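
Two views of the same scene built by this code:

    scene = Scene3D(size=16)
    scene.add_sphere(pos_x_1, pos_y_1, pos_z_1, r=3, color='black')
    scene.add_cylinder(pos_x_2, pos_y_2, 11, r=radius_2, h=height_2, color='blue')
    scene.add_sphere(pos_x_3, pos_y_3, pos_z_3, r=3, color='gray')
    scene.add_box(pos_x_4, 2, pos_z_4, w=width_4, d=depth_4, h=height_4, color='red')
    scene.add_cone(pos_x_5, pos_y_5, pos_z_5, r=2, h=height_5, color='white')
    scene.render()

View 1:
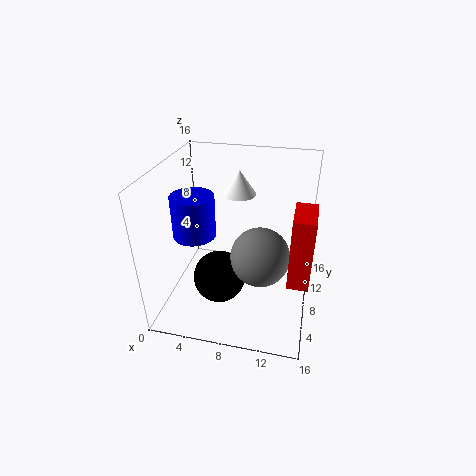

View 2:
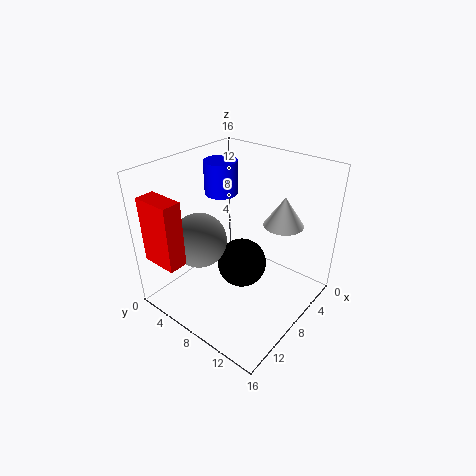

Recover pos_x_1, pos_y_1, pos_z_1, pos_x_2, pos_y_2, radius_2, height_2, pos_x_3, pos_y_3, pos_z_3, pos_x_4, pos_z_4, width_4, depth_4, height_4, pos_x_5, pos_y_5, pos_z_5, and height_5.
pos_x_1 = 6; pos_y_1 = 7; pos_z_1 = 3; pos_x_2 = 5; pos_y_2 = 3; radius_2 = 2; height_2 = 4; pos_x_3 = 11; pos_y_3 = 5; pos_z_3 = 8; pos_x_4 = 14; pos_z_4 = 7; width_4 = 2; depth_4 = 4; height_4 = 7; pos_x_5 = 7; pos_y_5 = 13; pos_z_5 = 11; height_5 = 3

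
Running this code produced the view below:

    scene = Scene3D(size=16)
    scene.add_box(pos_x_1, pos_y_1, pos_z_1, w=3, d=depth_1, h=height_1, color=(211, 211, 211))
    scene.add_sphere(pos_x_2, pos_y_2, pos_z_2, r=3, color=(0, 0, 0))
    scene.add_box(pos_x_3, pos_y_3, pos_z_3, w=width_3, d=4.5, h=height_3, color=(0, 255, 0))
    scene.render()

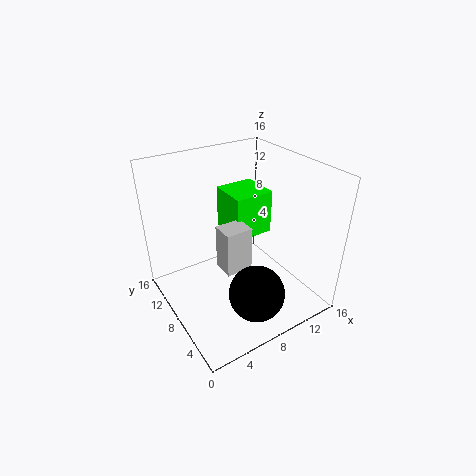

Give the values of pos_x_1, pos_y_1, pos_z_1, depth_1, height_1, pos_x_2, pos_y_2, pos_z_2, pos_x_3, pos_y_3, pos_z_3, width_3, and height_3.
pos_x_1 = 5.5; pos_y_1 = 6; pos_z_1 = 5; depth_1 = 2.5; height_1 = 5; pos_x_2 = 7.5; pos_y_2 = 3.5; pos_z_2 = 3.5; pos_x_3 = 8; pos_y_3 = 8; pos_z_3 = 7.5; width_3 = 4.5; height_3 = 5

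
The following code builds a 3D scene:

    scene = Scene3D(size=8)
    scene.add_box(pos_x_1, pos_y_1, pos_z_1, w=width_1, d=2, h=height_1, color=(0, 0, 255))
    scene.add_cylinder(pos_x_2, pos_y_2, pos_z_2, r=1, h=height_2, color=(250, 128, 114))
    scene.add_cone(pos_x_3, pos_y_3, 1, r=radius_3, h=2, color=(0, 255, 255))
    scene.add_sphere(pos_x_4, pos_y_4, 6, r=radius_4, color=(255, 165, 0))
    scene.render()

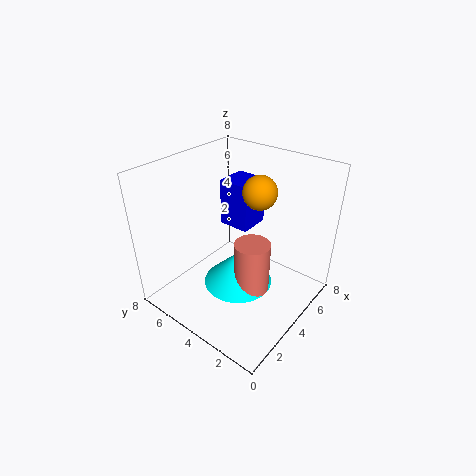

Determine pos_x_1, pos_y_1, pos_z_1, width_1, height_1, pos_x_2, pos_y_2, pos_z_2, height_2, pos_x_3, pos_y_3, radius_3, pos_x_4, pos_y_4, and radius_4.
pos_x_1 = 6, pos_y_1 = 5, pos_z_1 = 3, width_1 = 2, height_1 = 3, pos_x_2 = 4, pos_y_2 = 3, pos_z_2 = 1, height_2 = 3, pos_x_3 = 4, pos_y_3 = 4, radius_3 = 2, pos_x_4 = 6, pos_y_4 = 4, radius_4 = 1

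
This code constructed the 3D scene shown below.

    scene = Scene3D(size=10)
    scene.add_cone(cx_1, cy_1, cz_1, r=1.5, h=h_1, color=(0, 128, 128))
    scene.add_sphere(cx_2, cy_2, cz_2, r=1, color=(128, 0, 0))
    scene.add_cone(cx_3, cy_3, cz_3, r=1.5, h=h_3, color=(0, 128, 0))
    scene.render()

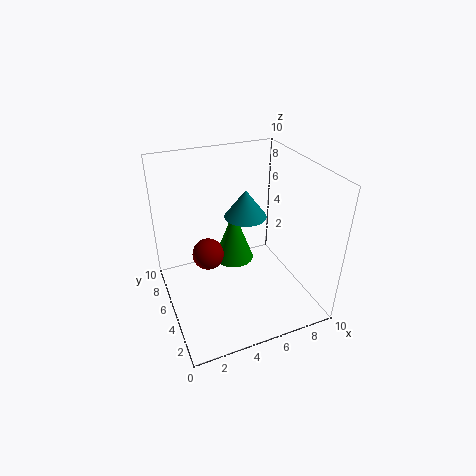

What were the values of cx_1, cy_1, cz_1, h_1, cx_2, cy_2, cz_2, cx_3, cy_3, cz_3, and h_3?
cx_1 = 6, cy_1 = 6, cz_1 = 6, h_1 = 2, cx_2 = 2.5, cy_2 = 4, cz_2 = 5, cx_3 = 5.5, cy_3 = 7, cz_3 = 2, h_3 = 4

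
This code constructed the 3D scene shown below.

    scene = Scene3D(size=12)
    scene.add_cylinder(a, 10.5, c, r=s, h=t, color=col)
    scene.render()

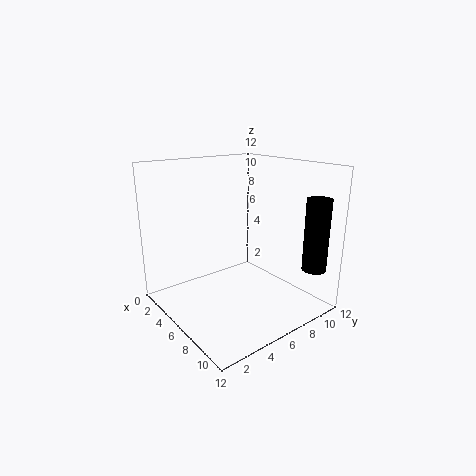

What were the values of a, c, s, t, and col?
a = 10.5, c = 3.5, s = 1, t = 6, col = 'black'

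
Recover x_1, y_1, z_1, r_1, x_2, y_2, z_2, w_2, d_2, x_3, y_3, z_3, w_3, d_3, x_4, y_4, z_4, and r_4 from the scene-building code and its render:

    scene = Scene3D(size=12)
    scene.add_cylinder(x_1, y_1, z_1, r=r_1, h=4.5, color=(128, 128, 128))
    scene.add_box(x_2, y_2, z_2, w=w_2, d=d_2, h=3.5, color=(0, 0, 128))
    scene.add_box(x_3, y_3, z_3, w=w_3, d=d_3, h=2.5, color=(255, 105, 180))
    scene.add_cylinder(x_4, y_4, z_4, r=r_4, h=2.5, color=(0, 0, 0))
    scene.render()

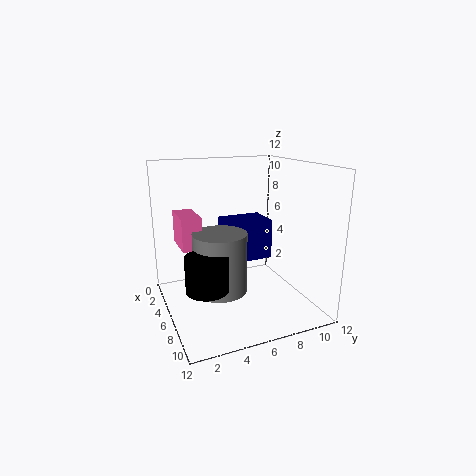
x_1 = 8.5, y_1 = 3.5, z_1 = 3, r_1 = 2, x_2 = 2.5, y_2 = 5.5, z_2 = 3.5, w_2 = 3, d_2 = 4, x_3 = 4.5, y_3 = 1, z_3 = 6, w_3 = 3, d_3 = 1.5, x_4 = 10, y_4 = 2, z_4 = 4, r_4 = 1.5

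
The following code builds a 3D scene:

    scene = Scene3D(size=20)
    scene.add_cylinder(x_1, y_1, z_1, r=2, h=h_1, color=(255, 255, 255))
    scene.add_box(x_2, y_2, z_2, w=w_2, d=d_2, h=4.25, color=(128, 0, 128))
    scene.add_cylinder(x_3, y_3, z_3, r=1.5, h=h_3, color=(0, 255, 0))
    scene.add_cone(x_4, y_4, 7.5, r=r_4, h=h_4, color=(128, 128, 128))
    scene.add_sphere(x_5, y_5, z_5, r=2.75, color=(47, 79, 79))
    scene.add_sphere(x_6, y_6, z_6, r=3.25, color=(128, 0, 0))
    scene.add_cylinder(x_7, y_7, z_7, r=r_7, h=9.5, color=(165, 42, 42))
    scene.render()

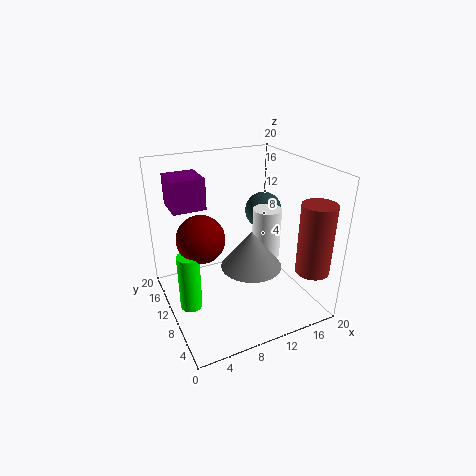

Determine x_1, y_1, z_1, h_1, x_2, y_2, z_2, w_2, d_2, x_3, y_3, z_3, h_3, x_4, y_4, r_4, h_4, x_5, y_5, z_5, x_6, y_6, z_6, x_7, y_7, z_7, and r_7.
x_1 = 14.25
y_1 = 9.5
z_1 = 6.75
h_1 = 7
x_2 = 1.75
y_2 = 11.75
z_2 = 14.25
w_2 = 4.5
d_2 = 4.75
x_3 = 2.5
y_3 = 9.5
z_3 = 1.25
h_3 = 8
x_4 = 10.25
y_4 = 6.5
r_4 = 4
h_4 = 5
x_5 = 16
y_5 = 13.5
z_5 = 11.75
x_6 = 4.75
y_6 = 10.5
z_6 = 10.75
x_7 = 17.5
y_7 = 2.75
z_7 = 6.75
r_7 = 2.25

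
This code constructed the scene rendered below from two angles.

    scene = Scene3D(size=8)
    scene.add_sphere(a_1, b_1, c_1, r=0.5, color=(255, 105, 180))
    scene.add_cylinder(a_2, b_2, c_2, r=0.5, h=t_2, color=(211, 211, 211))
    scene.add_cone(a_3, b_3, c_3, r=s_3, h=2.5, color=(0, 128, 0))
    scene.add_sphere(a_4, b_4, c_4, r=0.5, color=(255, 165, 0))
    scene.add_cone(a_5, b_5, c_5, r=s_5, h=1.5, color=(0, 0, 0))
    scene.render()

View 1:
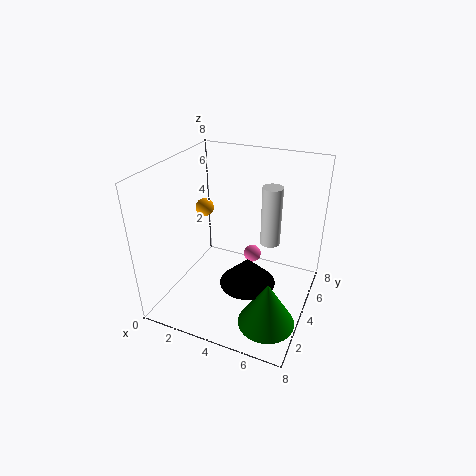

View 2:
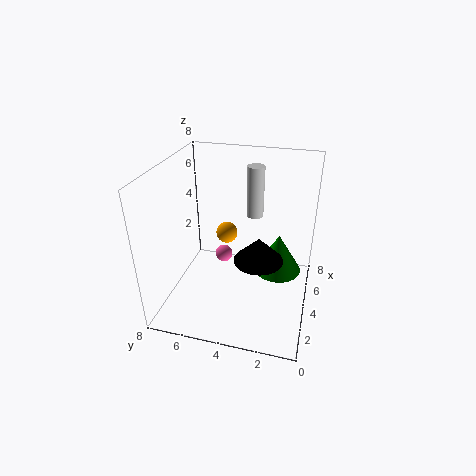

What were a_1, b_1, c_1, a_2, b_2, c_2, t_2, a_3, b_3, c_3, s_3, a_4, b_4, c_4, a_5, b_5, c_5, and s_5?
a_1 = 4.5; b_1 = 5; c_1 = 2.5; a_2 = 6; b_2 = 3.5; c_2 = 4.5; t_2 = 3; a_3 = 6.5; b_3 = 2; c_3 = 0.5; s_3 = 1.5; a_4 = 2; b_4 = 4; c_4 = 5.5; a_5 = 5; b_5 = 3; c_5 = 2; s_5 = 1.5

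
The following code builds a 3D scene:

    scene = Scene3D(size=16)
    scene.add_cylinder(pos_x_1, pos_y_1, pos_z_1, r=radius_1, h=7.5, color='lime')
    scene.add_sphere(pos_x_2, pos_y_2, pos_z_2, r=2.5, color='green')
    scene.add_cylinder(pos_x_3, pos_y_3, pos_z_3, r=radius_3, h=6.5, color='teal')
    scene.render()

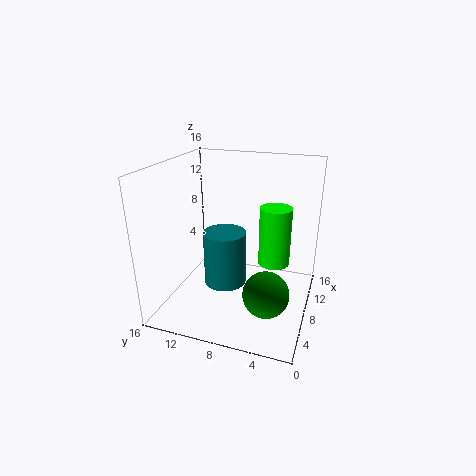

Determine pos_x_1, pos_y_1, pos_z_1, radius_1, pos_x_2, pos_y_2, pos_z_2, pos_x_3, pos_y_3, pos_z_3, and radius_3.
pos_x_1 = 13.5
pos_y_1 = 5
pos_z_1 = 2.5
radius_1 = 2
pos_x_2 = 5.5
pos_y_2 = 4
pos_z_2 = 3
pos_x_3 = 9
pos_y_3 = 10
pos_z_3 = 1.5
radius_3 = 2.5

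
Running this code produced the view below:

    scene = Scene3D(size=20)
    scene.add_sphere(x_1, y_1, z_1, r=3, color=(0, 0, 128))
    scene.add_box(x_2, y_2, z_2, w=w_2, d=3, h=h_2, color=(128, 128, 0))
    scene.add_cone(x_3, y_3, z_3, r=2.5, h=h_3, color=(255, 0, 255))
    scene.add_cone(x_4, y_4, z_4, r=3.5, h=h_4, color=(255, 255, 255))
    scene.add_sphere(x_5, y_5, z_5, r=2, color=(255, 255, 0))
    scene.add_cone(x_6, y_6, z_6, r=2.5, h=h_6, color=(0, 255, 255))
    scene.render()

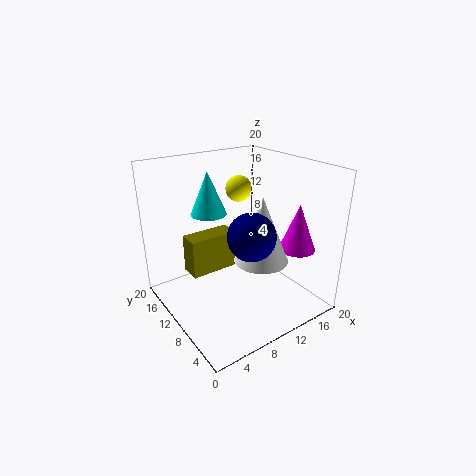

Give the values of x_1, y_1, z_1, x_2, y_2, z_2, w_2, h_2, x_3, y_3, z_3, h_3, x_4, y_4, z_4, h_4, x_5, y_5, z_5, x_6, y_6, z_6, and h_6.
x_1 = 8.5; y_1 = 5; z_1 = 12.5; x_2 = 4; y_2 = 12; z_2 = 4.5; w_2 = 7; h_2 = 5.5; x_3 = 16.5; y_3 = 5; z_3 = 8.5; h_3 = 6.5; x_4 = 10.5; y_4 = 5.5; z_4 = 8.5; h_4 = 8.5; x_5 = 14; y_5 = 15.5; z_5 = 15; x_6 = 7.5; y_6 = 13.5; z_6 = 13; h_6 = 6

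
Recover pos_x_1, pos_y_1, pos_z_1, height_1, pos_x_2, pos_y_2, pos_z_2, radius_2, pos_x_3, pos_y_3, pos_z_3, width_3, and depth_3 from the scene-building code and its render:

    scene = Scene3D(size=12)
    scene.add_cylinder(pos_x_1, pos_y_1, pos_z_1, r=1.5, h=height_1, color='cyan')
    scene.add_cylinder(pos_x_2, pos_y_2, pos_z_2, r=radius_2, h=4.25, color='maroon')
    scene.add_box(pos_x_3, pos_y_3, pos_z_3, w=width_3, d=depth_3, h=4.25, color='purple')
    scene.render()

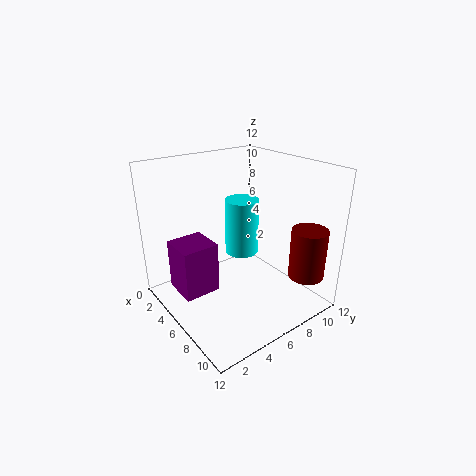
pos_x_1 = 4.25
pos_y_1 = 7.75
pos_z_1 = 3.5
height_1 = 5
pos_x_2 = 10
pos_y_2 = 10.25
pos_z_2 = 2.75
radius_2 = 1.5
pos_x_3 = 3
pos_y_3 = 1
pos_z_3 = 1.75
width_3 = 3
depth_3 = 3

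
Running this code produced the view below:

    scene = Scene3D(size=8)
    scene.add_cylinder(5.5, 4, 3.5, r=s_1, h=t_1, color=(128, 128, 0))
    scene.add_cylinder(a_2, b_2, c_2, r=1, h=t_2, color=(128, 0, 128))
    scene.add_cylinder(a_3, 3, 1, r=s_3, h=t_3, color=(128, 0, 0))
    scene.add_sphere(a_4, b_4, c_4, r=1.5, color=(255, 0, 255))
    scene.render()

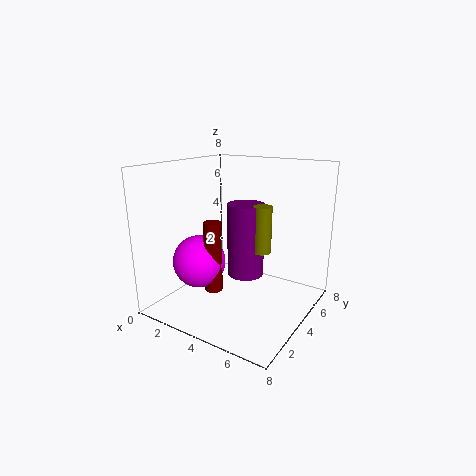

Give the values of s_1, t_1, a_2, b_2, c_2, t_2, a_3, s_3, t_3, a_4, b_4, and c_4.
s_1 = 0.5, t_1 = 2.5, a_2 = 4.5, b_2 = 4, c_2 = 2, t_2 = 4, a_3 = 3, s_3 = 0.5, t_3 = 4, a_4 = 2, b_4 = 3, c_4 = 2.5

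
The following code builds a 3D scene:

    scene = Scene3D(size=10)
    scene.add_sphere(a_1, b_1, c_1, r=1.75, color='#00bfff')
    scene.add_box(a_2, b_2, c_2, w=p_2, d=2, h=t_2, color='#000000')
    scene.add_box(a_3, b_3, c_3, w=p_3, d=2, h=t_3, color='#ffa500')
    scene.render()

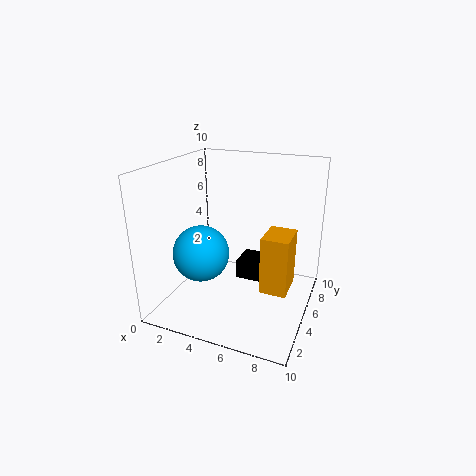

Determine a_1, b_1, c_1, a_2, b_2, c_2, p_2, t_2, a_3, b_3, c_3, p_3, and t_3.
a_1 = 3.75, b_1 = 2, c_1 = 5, a_2 = 5.25, b_2 = 4, c_2 = 2.5, p_2 = 1.75, t_2 = 1.25, a_3 = 8, b_3 = 0.75, c_3 = 4, p_3 = 1.5, t_3 = 3.25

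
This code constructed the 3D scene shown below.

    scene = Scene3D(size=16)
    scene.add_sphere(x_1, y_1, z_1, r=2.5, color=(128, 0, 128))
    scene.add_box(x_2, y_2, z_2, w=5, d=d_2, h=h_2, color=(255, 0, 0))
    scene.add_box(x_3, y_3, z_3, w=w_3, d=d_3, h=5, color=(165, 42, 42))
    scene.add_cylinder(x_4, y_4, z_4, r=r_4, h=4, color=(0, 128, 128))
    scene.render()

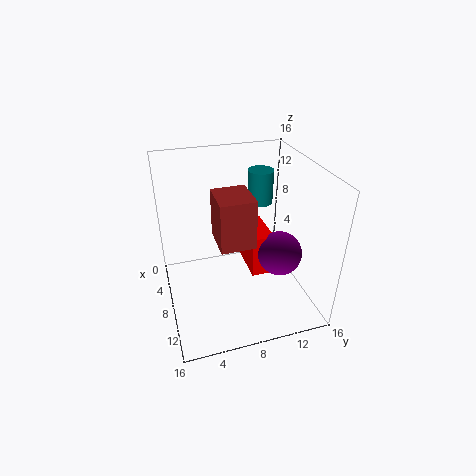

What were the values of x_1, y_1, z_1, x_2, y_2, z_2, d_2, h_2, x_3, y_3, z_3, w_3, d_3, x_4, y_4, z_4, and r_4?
x_1 = 9.5
y_1 = 12.5
z_1 = 6
x_2 = 4
y_2 = 9.5
z_2 = 3
d_2 = 2.5
h_2 = 5
x_3 = 8.5
y_3 = 5
z_3 = 9.5
w_3 = 4
d_3 = 3.5
x_4 = 4
y_4 = 12
z_4 = 10
r_4 = 1.5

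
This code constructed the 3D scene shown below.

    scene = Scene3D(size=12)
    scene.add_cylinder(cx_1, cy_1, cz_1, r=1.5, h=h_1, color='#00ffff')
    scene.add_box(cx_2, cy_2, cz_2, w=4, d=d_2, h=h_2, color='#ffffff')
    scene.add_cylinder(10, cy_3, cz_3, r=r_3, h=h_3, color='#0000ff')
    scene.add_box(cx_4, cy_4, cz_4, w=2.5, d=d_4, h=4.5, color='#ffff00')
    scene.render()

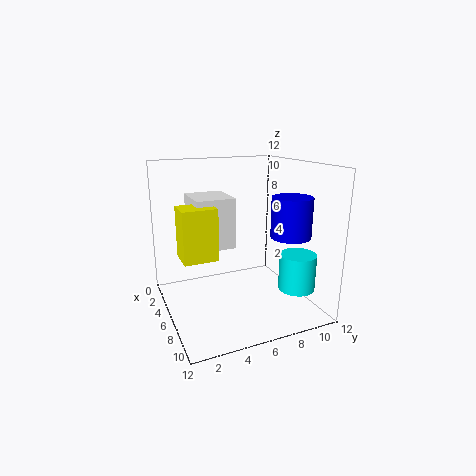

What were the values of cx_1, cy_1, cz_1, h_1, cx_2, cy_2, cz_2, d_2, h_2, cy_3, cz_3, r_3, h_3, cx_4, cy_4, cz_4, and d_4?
cx_1 = 9, cy_1 = 10, cz_1 = 2, h_1 = 3, cx_2 = 0.5, cy_2 = 3, cz_2 = 4.5, d_2 = 3.5, h_2 = 4.5, cy_3 = 8.5, cz_3 = 7, r_3 = 1.5, h_3 = 3, cx_4 = 3, cy_4 = 1.5, cz_4 = 4, d_4 = 3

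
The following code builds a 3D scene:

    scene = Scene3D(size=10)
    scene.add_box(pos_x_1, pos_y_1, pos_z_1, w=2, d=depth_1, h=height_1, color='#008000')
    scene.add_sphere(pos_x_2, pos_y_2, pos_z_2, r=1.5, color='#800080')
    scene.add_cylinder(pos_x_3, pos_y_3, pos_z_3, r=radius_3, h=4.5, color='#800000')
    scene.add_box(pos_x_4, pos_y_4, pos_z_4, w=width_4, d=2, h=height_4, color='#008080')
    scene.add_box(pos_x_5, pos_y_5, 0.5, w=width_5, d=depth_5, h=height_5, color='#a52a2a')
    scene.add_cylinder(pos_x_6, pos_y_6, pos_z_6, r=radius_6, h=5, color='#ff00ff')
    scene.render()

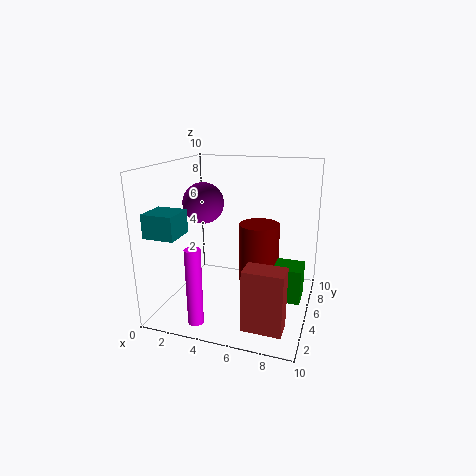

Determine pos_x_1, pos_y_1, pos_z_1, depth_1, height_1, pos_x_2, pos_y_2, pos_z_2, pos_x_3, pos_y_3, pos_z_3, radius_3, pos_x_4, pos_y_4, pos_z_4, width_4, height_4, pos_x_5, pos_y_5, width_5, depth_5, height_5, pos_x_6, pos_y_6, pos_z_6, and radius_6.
pos_x_1 = 7.5
pos_y_1 = 5
pos_z_1 = 0.5
depth_1 = 2
height_1 = 2.5
pos_x_2 = 2
pos_y_2 = 6
pos_z_2 = 7
pos_x_3 = 6
pos_y_3 = 7
pos_z_3 = 1
radius_3 = 1.5
pos_x_4 = 0.5
pos_y_4 = 0.5
pos_z_4 = 6
width_4 = 2
height_4 = 1.5
pos_x_5 = 6.5
pos_y_5 = 1
width_5 = 2.5
depth_5 = 1.5
height_5 = 4
pos_x_6 = 3.5
pos_y_6 = 1
pos_z_6 = 0.5
radius_6 = 0.5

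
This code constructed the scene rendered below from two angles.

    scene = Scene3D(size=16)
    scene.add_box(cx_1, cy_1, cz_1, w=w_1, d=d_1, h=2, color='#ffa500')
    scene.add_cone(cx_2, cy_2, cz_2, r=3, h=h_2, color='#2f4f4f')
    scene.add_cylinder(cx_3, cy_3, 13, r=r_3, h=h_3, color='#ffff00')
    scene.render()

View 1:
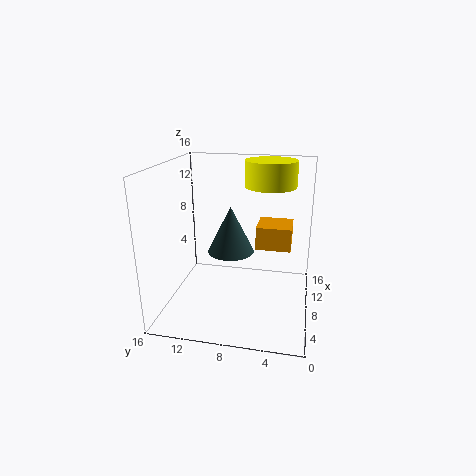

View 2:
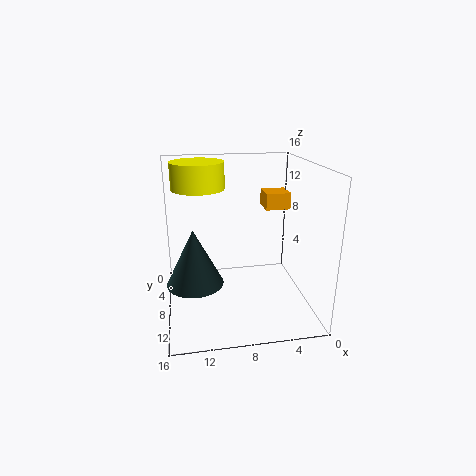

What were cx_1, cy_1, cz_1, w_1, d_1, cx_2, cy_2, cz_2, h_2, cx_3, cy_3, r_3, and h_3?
cx_1 = 1
cy_1 = 2
cz_1 = 10
w_1 = 3
d_1 = 3
cx_2 = 13
cy_2 = 10
cz_2 = 4
h_2 = 6
cx_3 = 12
cy_3 = 5
r_3 = 3
h_3 = 3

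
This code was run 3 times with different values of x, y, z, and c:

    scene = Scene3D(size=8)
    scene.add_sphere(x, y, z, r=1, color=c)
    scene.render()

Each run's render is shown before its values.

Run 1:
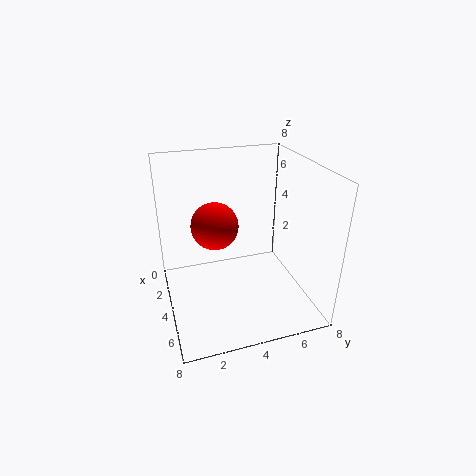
x = 7, y = 2, z = 6.5, c = 'red'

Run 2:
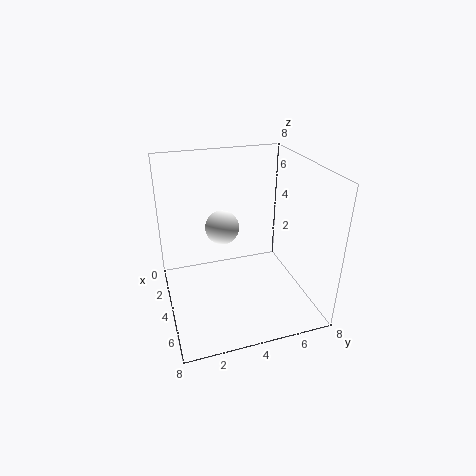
x = 2.5, y = 3.5, z = 4, c = 'white'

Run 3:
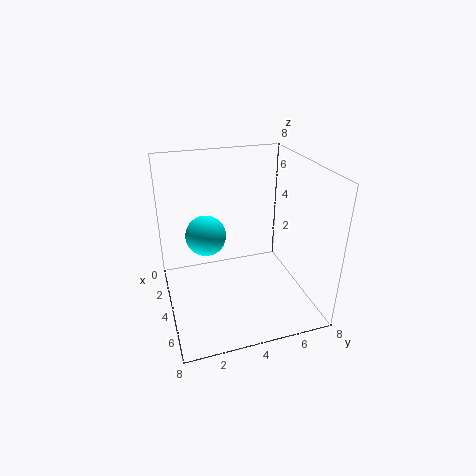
x = 5, y = 2, z = 5, c = 'cyan'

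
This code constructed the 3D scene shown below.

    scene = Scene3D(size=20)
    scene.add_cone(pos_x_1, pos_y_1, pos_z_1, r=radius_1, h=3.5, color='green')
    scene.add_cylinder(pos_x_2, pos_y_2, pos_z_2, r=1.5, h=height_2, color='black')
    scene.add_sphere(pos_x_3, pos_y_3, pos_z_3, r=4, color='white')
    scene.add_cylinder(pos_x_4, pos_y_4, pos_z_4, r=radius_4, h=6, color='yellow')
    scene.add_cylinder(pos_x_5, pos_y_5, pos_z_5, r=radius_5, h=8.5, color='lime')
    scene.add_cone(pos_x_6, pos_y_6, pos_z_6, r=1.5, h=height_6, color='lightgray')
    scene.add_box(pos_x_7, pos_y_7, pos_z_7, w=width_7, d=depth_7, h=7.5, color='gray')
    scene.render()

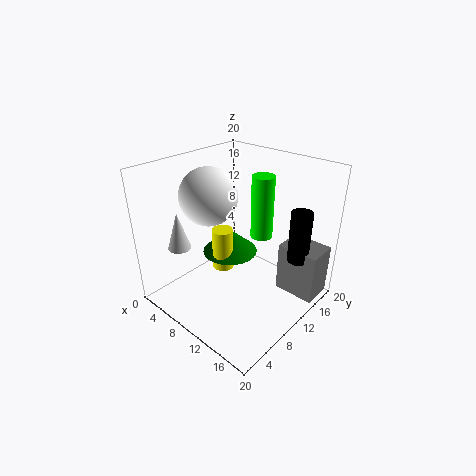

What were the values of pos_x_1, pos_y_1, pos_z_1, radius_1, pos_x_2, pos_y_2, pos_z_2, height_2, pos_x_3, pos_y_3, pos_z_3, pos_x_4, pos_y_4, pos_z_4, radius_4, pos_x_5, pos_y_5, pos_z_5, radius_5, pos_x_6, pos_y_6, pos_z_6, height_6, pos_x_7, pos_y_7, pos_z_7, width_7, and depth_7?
pos_x_1 = 7.5; pos_y_1 = 11; pos_z_1 = 6.5; radius_1 = 4; pos_x_2 = 16.5; pos_y_2 = 15.5; pos_z_2 = 6.5; height_2 = 7.5; pos_x_3 = 6; pos_y_3 = 8.5; pos_z_3 = 15.5; pos_x_4 = 8; pos_y_4 = 9; pos_z_4 = 5; radius_4 = 1.5; pos_x_5 = 12.5; pos_y_5 = 12; pos_z_5 = 10.5; radius_5 = 1.5; pos_x_6 = 6; pos_y_6 = 3; pos_z_6 = 10; height_6 = 5; pos_x_7 = 13.5; pos_y_7 = 15; pos_z_7 = 0.5; width_7 = 6; depth_7 = 4.5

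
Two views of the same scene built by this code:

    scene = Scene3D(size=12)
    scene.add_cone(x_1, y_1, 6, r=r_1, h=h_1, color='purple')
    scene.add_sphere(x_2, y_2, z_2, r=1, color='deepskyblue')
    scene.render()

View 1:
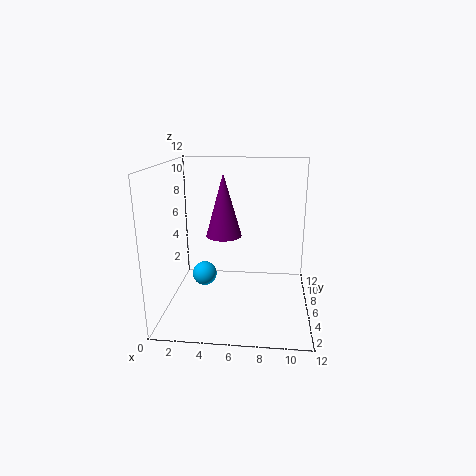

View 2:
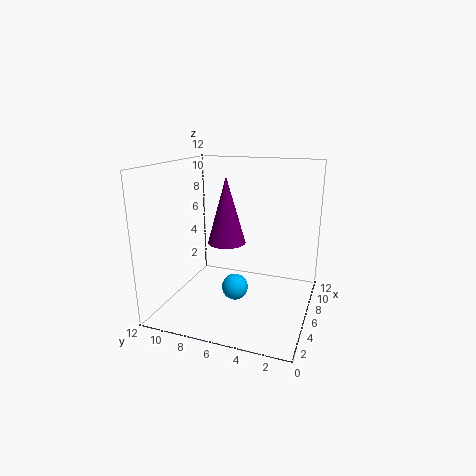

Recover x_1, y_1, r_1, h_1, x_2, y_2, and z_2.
x_1 = 4.75; y_1 = 6.5; r_1 = 1.5; h_1 = 5.25; x_2 = 3.25; y_2 = 5.25; z_2 = 3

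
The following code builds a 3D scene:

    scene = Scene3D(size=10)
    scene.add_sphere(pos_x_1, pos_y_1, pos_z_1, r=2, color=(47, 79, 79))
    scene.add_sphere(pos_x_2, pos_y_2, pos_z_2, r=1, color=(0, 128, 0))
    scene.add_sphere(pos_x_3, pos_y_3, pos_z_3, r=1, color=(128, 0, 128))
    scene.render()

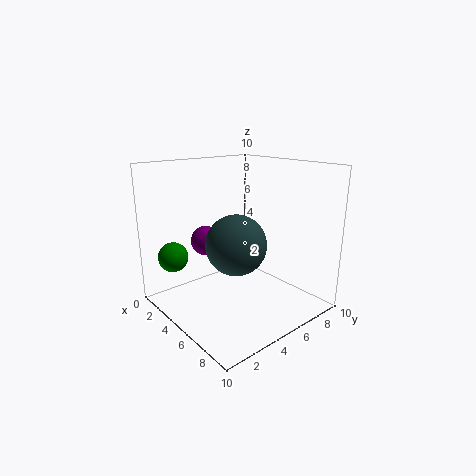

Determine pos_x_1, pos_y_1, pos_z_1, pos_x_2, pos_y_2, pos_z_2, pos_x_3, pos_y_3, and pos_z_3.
pos_x_1 = 6
pos_y_1 = 4
pos_z_1 = 5
pos_x_2 = 3
pos_y_2 = 1
pos_z_2 = 4
pos_x_3 = 4
pos_y_3 = 3
pos_z_3 = 5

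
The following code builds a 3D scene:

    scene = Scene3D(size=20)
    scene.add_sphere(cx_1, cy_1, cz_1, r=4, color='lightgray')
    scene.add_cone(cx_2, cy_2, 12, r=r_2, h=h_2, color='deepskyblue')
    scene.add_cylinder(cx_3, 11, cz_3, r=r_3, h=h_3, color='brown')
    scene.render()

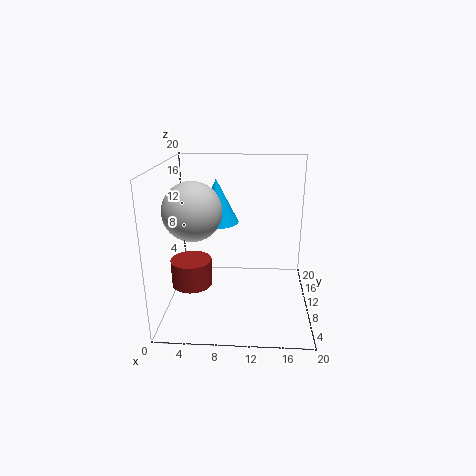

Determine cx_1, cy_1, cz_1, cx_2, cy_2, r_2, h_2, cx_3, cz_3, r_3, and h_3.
cx_1 = 4, cy_1 = 9, cz_1 = 14, cx_2 = 7, cy_2 = 11, r_2 = 3, h_2 = 6, cx_3 = 3, cz_3 = 2, r_3 = 3, h_3 = 4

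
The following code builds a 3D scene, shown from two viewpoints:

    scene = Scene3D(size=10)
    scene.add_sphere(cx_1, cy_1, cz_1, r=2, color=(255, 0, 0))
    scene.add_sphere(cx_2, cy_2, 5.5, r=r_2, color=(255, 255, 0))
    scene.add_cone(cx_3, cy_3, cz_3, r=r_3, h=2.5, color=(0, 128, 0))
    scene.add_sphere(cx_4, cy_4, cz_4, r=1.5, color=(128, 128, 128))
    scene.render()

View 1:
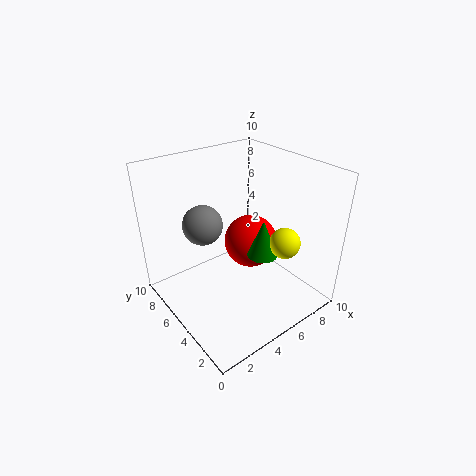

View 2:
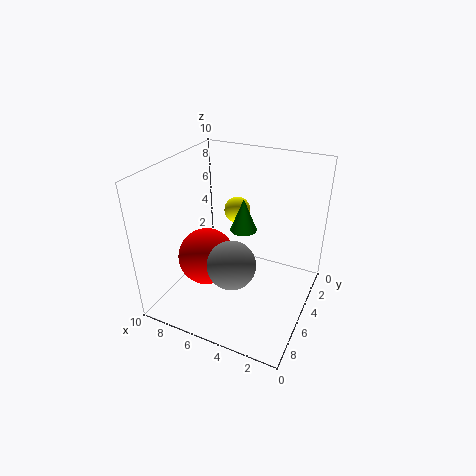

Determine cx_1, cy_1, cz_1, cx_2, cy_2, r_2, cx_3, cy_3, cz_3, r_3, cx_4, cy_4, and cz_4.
cx_1 = 7
cy_1 = 6
cz_1 = 3.5
cx_2 = 6.5
cy_2 = 2
r_2 = 1
cx_3 = 5.5
cy_3 = 3
cz_3 = 4.5
r_3 = 1
cx_4 = 4
cy_4 = 8
cz_4 = 5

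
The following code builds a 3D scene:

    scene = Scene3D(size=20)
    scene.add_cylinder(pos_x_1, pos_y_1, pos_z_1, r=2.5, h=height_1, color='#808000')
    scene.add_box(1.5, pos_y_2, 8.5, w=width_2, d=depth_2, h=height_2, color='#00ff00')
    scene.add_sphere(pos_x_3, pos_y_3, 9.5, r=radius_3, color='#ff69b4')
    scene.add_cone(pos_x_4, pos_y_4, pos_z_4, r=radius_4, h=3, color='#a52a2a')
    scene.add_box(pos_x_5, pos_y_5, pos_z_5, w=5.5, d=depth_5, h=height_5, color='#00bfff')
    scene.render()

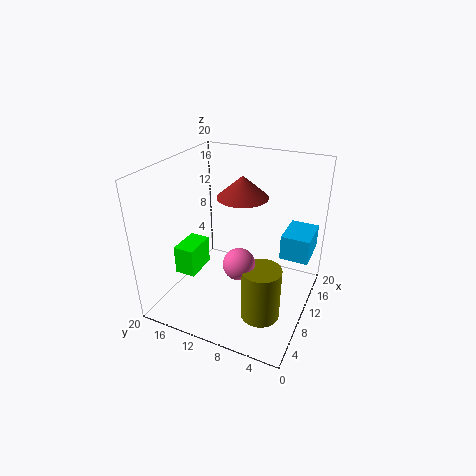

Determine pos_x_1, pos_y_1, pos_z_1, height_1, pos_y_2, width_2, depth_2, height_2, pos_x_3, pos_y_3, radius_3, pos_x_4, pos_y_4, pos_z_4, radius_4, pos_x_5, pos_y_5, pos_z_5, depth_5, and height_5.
pos_x_1 = 5; pos_y_1 = 4.5; pos_z_1 = 2.5; height_1 = 7; pos_y_2 = 12; width_2 = 4; depth_2 = 2.5; height_2 = 3.5; pos_x_3 = 5; pos_y_3 = 7.5; radius_3 = 2; pos_x_4 = 11.5; pos_y_4 = 10; pos_z_4 = 15.5; radius_4 = 3.5; pos_x_5 = 12; pos_y_5 = 0.5; pos_z_5 = 7; depth_5 = 4; height_5 = 3.5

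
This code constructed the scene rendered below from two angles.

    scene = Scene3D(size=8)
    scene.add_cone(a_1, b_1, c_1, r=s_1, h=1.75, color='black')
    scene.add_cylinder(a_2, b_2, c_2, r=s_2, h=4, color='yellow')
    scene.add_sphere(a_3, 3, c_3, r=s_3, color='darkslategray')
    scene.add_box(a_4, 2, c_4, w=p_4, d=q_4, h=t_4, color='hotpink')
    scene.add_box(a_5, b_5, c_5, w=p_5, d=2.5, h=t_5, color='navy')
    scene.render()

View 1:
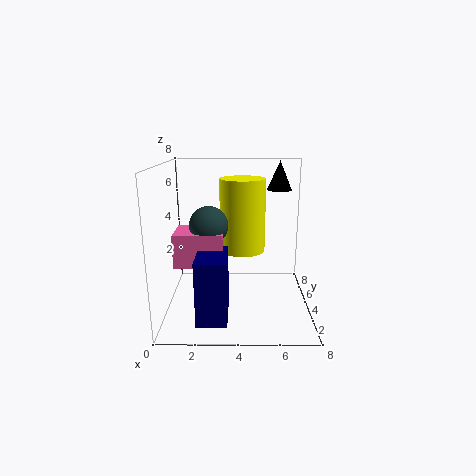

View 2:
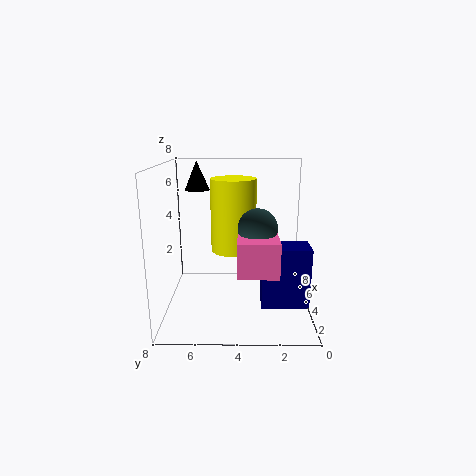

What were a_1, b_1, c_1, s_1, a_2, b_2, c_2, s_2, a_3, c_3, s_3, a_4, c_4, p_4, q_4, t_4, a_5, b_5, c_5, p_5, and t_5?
a_1 = 6.5
b_1 = 6.5
c_1 = 6.25
s_1 = 0.75
a_2 = 4.25
b_2 = 4.25
c_2 = 3.25
s_2 = 1.25
a_3 = 2.5
c_3 = 5
s_3 = 1
a_4 = 0.75
c_4 = 3
p_4 = 2.5
q_4 = 2
t_4 = 1.75
a_5 = 2
b_5 = 0.25
c_5 = 0.75
p_5 = 1.5
t_5 = 3.25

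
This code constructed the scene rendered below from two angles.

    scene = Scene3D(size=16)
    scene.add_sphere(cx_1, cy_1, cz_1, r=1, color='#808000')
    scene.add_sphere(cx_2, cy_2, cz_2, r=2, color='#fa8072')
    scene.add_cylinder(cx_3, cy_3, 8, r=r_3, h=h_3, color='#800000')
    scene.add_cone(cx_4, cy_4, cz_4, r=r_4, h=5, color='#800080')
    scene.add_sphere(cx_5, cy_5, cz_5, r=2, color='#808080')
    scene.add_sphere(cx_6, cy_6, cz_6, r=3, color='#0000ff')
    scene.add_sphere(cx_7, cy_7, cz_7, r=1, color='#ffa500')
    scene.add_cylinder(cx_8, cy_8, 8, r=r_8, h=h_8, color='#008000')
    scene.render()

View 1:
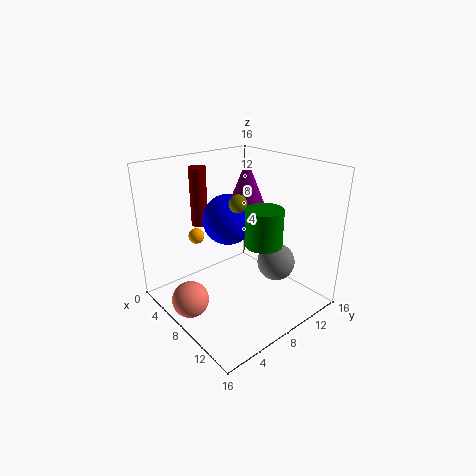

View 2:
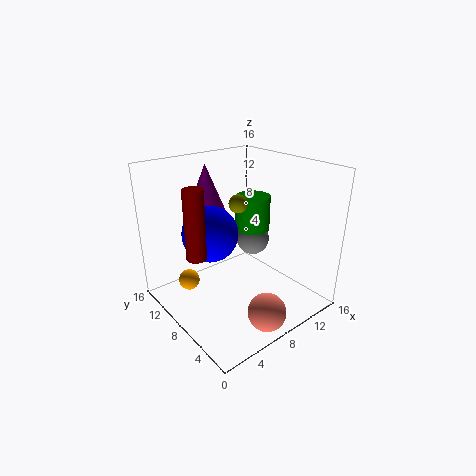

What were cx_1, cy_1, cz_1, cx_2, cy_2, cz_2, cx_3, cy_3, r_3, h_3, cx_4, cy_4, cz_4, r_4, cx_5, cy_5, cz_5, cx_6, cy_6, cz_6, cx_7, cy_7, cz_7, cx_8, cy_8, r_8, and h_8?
cx_1 = 8; cy_1 = 8; cz_1 = 12; cx_2 = 7; cy_2 = 2; cz_2 = 2; cx_3 = 2; cy_3 = 7; r_3 = 1; h_3 = 7; cx_4 = 6; cy_4 = 11; cz_4 = 11; r_4 = 2; cx_5 = 12; cy_5 = 10; cz_5 = 6; cx_6 = 5; cy_6 = 9; cz_6 = 9; cx_7 = 1; cy_7 = 7; cz_7 = 6; cx_8 = 11; cy_8 = 9; r_8 = 2; h_8 = 4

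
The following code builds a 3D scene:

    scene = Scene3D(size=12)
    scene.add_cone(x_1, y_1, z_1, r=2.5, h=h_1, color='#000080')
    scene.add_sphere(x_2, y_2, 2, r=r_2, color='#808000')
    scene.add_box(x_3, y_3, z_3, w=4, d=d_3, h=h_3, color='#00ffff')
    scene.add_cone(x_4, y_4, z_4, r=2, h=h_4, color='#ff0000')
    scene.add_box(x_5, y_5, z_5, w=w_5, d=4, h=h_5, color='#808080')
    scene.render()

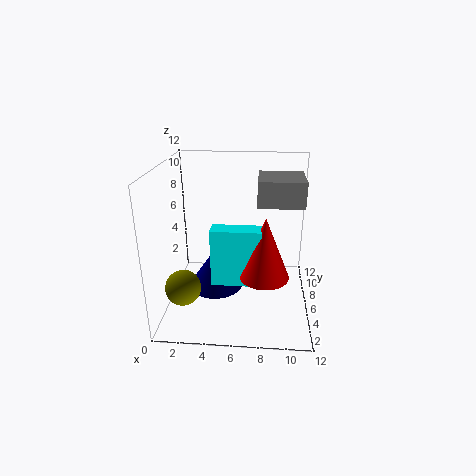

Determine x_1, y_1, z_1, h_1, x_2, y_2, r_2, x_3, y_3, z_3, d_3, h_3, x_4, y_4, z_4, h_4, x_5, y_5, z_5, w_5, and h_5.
x_1 = 3.75; y_1 = 7.75; z_1 = 0.25; h_1 = 3.75; x_2 = 1.5; y_2 = 4.25; r_2 = 1.5; x_3 = 4; y_3 = 3.75; z_3 = 2.75; d_3 = 1.5; h_3 = 4.75; x_4 = 8.25; y_4 = 4.25; z_4 = 3.5; h_4 = 5; x_5 = 7.5; y_5 = 7; z_5 = 8.25; w_5 = 4; h_5 = 2.25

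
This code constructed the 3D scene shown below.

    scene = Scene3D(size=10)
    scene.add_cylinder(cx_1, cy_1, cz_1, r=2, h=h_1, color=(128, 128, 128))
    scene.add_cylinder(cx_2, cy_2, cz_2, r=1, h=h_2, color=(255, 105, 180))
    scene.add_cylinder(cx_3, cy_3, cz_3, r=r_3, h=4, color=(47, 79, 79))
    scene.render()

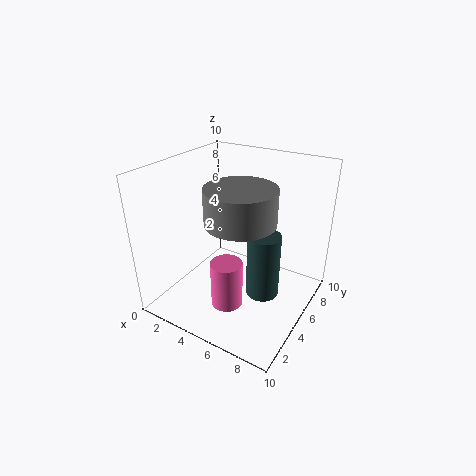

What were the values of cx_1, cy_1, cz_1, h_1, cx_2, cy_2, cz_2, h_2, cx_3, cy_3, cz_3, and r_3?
cx_1 = 7
cy_1 = 2
cz_1 = 8
h_1 = 2
cx_2 = 6
cy_2 = 2
cz_2 = 2
h_2 = 3
cx_3 = 8
cy_3 = 3
cz_3 = 3
r_3 = 1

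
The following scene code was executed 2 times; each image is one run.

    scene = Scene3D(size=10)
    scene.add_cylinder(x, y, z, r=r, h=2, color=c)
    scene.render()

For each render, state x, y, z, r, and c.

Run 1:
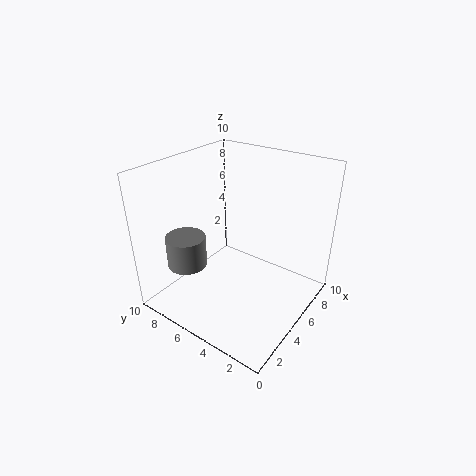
x = 1.5, y = 6.5, z = 4.25, r = 1.25, c = 'gray'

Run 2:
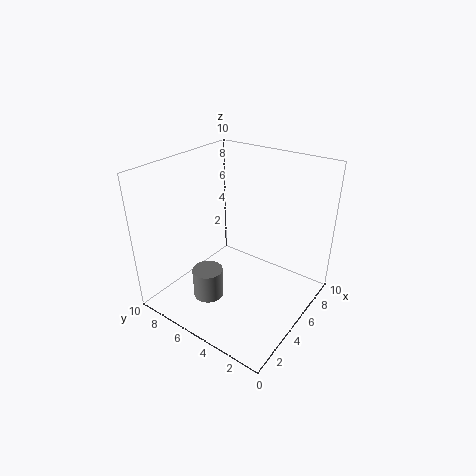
x = 2.25, y = 5.5, z = 1.75, r = 1, c = 'gray'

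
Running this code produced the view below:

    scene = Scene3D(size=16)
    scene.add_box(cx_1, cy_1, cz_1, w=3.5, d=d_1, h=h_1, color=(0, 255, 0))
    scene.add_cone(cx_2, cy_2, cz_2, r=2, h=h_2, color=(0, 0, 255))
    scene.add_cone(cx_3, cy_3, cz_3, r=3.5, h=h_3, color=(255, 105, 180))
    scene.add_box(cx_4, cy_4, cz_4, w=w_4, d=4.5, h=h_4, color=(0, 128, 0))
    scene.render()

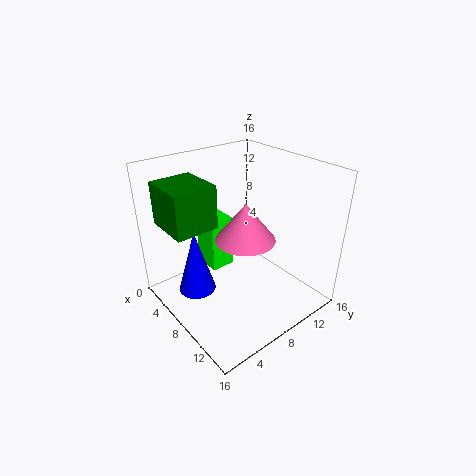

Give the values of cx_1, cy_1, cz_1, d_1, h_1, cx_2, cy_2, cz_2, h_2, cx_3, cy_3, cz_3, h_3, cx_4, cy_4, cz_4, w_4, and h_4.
cx_1 = 1
cy_1 = 7
cz_1 = 2
d_1 = 3
h_1 = 6.5
cx_2 = 7
cy_2 = 3
cz_2 = 3
h_2 = 7
cx_3 = 7.5
cy_3 = 9.5
cz_3 = 7
h_3 = 4.5
cx_4 = 3.5
cy_4 = 0.5
cz_4 = 10.5
w_4 = 5
h_4 = 4.5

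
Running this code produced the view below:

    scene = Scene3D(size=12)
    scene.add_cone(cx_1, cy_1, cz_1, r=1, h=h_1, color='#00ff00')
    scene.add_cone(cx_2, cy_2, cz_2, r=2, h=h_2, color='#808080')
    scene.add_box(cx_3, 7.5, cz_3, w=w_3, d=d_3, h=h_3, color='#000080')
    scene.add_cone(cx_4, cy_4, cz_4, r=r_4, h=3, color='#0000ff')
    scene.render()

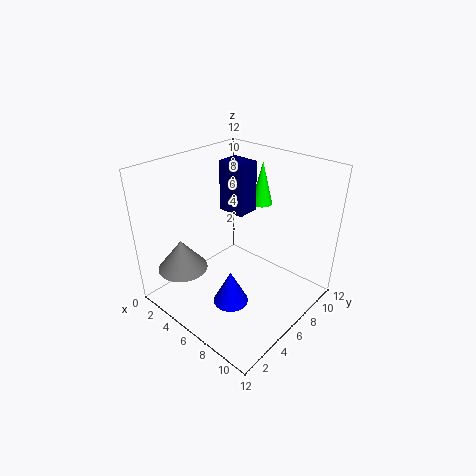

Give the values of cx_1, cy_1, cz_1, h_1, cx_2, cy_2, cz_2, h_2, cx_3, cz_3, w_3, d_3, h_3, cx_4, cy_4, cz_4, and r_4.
cx_1 = 4.5; cy_1 = 11; cz_1 = 7; h_1 = 4; cx_2 = 3.5; cy_2 = 2; cz_2 = 4; h_2 = 2.5; cx_3 = 2.5; cz_3 = 7; w_3 = 2.5; d_3 = 2; h_3 = 4.5; cx_4 = 6.5; cy_4 = 4.5; cz_4 = 0.5; r_4 = 1.5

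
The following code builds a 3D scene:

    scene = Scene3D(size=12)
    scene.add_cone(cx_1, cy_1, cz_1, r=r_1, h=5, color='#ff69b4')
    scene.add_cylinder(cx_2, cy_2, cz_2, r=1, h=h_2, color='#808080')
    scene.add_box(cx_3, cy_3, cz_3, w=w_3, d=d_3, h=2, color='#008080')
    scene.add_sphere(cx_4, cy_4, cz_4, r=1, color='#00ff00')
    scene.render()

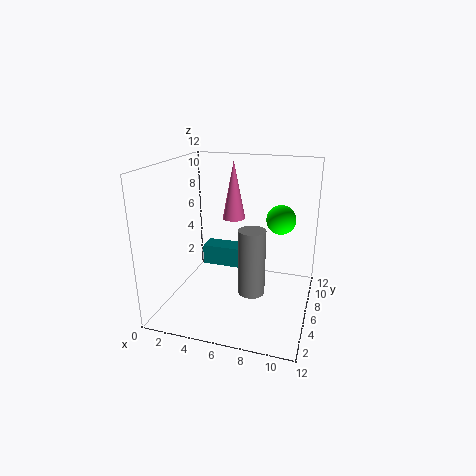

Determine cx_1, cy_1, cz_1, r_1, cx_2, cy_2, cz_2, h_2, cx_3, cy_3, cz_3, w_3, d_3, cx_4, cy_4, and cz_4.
cx_1 = 5, cy_1 = 8, cz_1 = 7, r_1 = 1, cx_2 = 8, cy_2 = 3, cz_2 = 3, h_2 = 5, cx_3 = 1, cy_3 = 10, cz_3 = 1, w_3 = 4, d_3 = 2, cx_4 = 10, cy_4 = 3, cz_4 = 9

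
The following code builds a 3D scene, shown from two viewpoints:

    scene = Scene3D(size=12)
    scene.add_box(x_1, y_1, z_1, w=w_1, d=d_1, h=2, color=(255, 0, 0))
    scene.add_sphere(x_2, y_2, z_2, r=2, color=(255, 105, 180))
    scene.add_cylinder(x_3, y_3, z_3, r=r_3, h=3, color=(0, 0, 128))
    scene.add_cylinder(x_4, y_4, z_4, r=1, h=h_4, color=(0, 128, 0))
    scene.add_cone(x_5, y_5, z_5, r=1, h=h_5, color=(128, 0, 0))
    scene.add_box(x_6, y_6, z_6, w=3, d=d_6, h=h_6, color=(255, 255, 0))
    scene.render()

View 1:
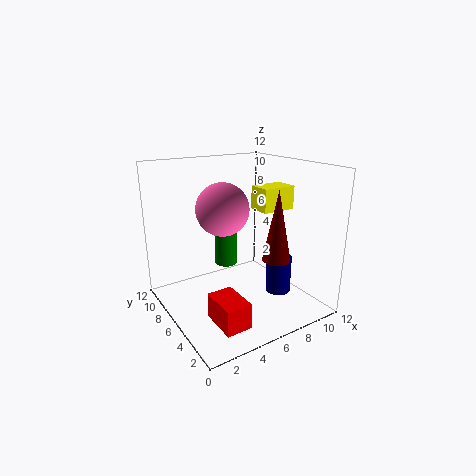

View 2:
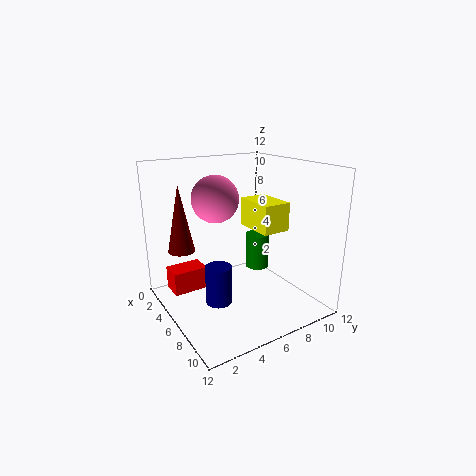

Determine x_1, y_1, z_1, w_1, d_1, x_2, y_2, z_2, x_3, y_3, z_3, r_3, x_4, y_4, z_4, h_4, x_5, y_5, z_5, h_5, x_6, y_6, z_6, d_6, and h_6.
x_1 = 2, y_1 = 1, z_1 = 1, w_1 = 2, d_1 = 3, x_2 = 4, y_2 = 5, z_2 = 9, x_3 = 8, y_3 = 3, z_3 = 2, r_3 = 1, x_4 = 6, y_4 = 8, z_4 = 3, h_4 = 3, x_5 = 6, y_5 = 1, z_5 = 6, h_5 = 5, x_6 = 8, y_6 = 5, z_6 = 8, d_6 = 2, h_6 = 2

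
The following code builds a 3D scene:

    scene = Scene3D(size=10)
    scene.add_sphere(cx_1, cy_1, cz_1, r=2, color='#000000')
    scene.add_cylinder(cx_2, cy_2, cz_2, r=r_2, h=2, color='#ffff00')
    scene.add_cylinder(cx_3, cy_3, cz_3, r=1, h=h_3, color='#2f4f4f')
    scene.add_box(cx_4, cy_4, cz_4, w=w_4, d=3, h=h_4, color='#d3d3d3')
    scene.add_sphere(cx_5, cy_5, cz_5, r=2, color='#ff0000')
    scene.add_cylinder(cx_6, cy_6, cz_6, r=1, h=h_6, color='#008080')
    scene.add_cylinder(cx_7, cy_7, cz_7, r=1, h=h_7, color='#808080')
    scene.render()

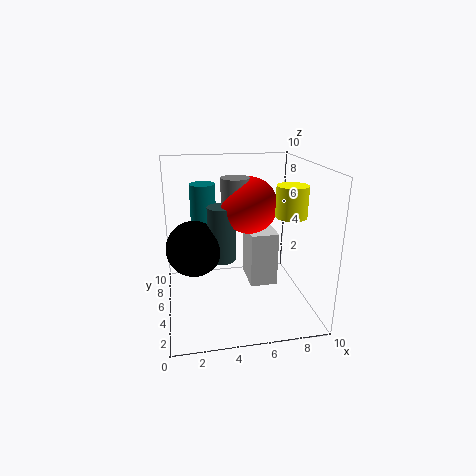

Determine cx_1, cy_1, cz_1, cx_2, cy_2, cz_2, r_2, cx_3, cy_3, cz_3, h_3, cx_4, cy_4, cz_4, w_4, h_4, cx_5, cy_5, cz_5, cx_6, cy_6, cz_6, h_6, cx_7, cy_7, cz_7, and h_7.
cx_1 = 2; cy_1 = 6; cz_1 = 4; cx_2 = 8; cy_2 = 3; cz_2 = 7; r_2 = 1; cx_3 = 4; cy_3 = 6; cz_3 = 3; h_3 = 4; cx_4 = 6; cy_4 = 5; cz_4 = 1; w_4 = 2; h_4 = 4; cx_5 = 6; cy_5 = 6; cz_5 = 7; cx_6 = 3; cy_6 = 9; cz_6 = 3; h_6 = 5; cx_7 = 5; cy_7 = 6; cz_7 = 6; h_7 = 3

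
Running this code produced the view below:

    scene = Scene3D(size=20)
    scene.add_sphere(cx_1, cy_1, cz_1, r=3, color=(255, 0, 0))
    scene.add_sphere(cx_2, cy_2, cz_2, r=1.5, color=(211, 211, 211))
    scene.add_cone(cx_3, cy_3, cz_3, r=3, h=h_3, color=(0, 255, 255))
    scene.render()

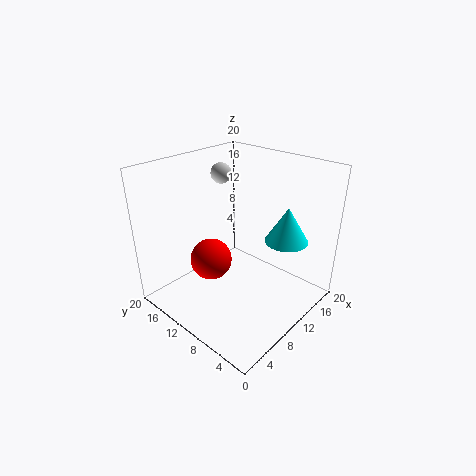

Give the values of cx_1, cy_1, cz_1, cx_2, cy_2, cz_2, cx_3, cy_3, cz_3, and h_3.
cx_1 = 8
cy_1 = 13.5
cz_1 = 6
cx_2 = 12.5
cy_2 = 15.5
cz_2 = 17.5
cx_3 = 14.5
cy_3 = 5
cz_3 = 9.5
h_3 = 5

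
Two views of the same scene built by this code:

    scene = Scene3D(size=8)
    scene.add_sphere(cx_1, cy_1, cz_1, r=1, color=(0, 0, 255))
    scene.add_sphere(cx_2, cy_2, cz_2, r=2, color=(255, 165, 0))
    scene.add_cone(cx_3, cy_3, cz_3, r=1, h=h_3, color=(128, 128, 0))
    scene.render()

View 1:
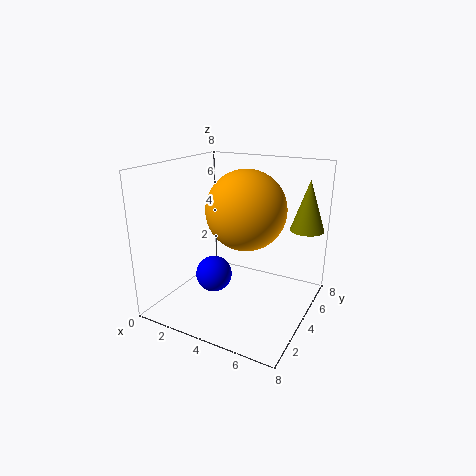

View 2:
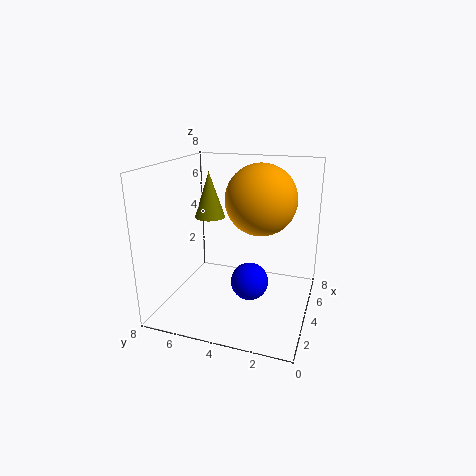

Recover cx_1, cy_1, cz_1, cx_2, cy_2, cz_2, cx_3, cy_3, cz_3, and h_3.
cx_1 = 3
cy_1 = 3
cz_1 = 2
cx_2 = 5
cy_2 = 3
cz_2 = 6
cx_3 = 7
cy_3 = 7
cz_3 = 4
h_3 = 3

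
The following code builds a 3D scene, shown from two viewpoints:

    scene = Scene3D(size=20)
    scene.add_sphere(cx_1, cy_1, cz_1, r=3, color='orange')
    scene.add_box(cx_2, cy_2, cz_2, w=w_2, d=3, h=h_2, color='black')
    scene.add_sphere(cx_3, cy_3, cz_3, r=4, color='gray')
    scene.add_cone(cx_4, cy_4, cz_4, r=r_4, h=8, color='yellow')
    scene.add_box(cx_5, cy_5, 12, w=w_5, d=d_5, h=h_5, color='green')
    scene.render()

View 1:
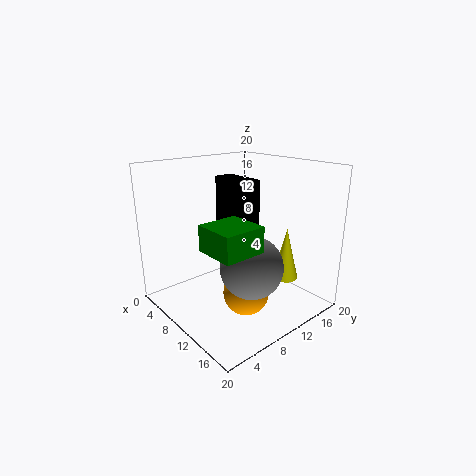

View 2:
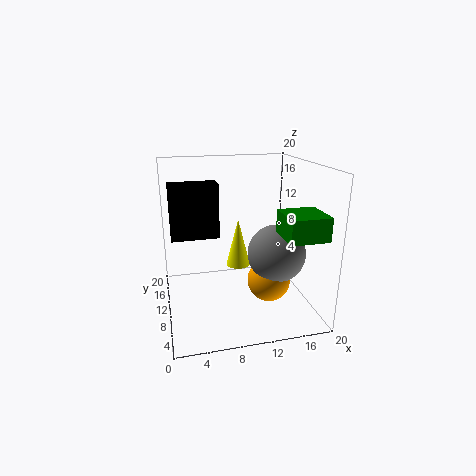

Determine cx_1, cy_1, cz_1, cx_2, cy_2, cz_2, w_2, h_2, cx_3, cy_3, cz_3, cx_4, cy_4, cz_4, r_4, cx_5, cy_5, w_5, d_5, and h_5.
cx_1 = 14; cy_1 = 8; cz_1 = 4; cx_2 = 1; cy_2 = 13; cz_2 = 9; w_2 = 7; h_2 = 8; cx_3 = 15; cy_3 = 8; cz_3 = 8; cx_4 = 12; cy_4 = 18; cz_4 = 2; r_4 = 2; cx_5 = 14; cy_5 = 1; w_5 = 5; d_5 = 5; h_5 = 3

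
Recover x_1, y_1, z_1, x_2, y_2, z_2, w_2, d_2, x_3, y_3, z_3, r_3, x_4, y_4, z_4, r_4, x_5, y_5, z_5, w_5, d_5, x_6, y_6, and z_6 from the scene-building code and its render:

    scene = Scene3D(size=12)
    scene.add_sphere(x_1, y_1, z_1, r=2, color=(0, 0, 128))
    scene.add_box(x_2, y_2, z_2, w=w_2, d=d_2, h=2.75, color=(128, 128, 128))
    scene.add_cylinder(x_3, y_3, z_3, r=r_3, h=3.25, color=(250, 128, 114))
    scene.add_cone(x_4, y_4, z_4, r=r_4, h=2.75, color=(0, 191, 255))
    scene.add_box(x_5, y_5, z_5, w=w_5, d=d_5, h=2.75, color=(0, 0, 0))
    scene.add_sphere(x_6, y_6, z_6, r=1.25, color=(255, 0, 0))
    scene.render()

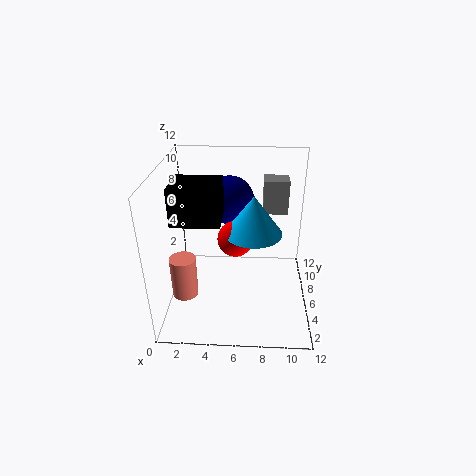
x_1 = 5.25
y_1 = 7.5
z_1 = 8.75
x_2 = 8
y_2 = 6.5
z_2 = 8
w_2 = 2
d_2 = 1.75
x_3 = 2
y_3 = 2.75
z_3 = 2.75
r_3 = 1
x_4 = 7.25
y_4 = 2.5
z_4 = 8.5
r_4 = 2
x_5 = 1.5
y_5 = 2
z_5 = 9
w_5 = 3.5
d_5 = 3
x_6 = 6
y_6 = 2.5
z_6 = 8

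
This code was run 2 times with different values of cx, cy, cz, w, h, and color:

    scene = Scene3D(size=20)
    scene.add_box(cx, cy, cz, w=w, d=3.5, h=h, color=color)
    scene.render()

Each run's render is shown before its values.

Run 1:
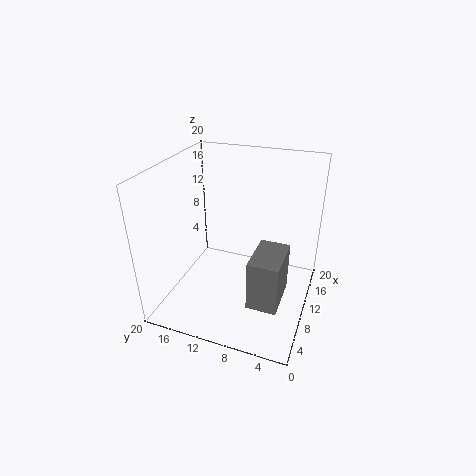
cx = 0.5
cy = 2
cz = 7
w = 5.5
h = 6
color = 'gray'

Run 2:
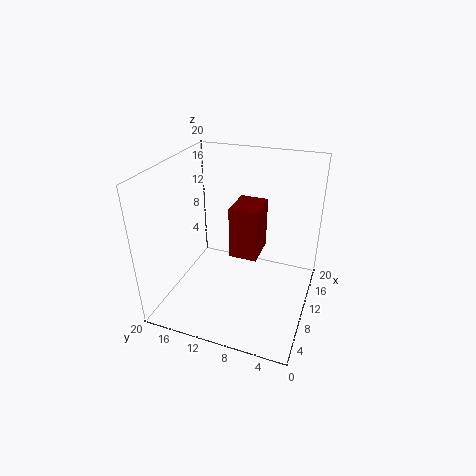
cx = 5.5
cy = 6
cz = 10
w = 4.5
h = 6.5
color = 'maroon'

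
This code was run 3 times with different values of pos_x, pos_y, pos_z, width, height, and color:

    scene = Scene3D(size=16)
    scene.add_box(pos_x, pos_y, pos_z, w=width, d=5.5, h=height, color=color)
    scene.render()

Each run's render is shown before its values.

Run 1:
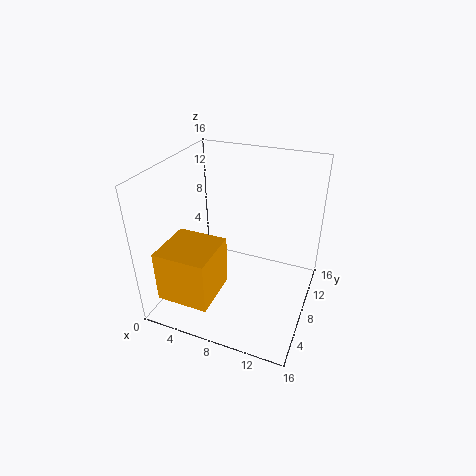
pos_x = 2, pos_y = 0.5, pos_z = 3.5, width = 5.5, height = 5.5, color = 'orange'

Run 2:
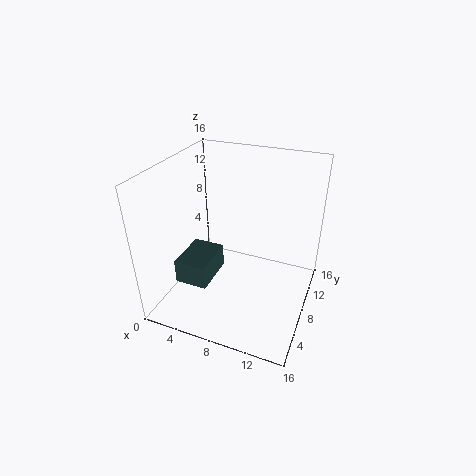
pos_x = 0.5, pos_y = 6, pos_z = 1, width = 4, height = 3, color = 'darkslategray'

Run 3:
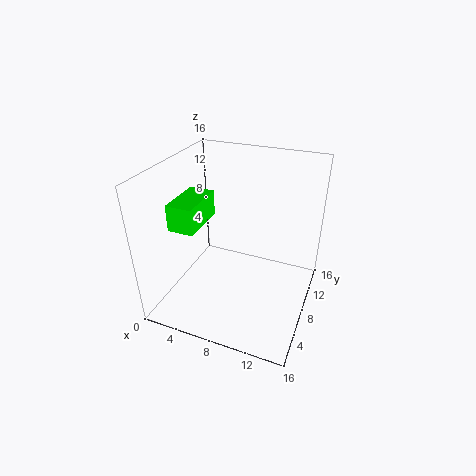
pos_x = 1, pos_y = 5, pos_z = 9, width = 3, height = 3, color = 'lime'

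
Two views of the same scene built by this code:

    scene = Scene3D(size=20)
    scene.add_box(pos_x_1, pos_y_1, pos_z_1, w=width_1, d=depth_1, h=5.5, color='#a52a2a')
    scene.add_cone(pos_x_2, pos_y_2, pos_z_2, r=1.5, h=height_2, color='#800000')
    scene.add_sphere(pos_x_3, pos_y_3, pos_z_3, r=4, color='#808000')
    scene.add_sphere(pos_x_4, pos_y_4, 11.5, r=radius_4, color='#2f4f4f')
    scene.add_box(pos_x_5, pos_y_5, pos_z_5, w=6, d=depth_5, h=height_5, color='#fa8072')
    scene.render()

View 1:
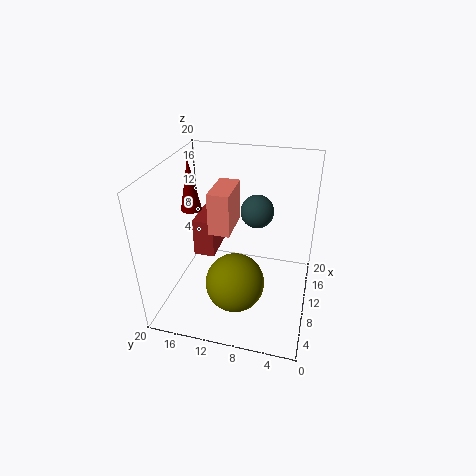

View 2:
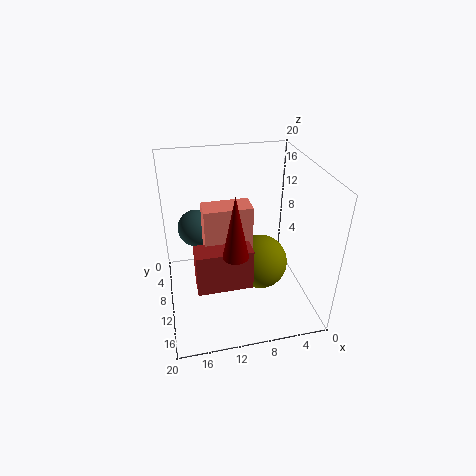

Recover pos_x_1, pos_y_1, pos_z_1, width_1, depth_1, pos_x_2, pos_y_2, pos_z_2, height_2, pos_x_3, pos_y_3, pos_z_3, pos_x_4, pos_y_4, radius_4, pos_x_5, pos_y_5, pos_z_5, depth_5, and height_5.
pos_x_1 = 9.5
pos_y_1 = 13.5
pos_z_1 = 6.5
width_1 = 7
depth_1 = 3
pos_x_2 = 12
pos_y_2 = 17.5
pos_z_2 = 12.5
height_2 = 7.5
pos_x_3 = 6.5
pos_y_3 = 9.5
pos_z_3 = 5
pos_x_4 = 15.5
pos_y_4 = 8.5
radius_4 = 2.5
pos_x_5 = 9
pos_y_5 = 11
pos_z_5 = 10.5
depth_5 = 3
height_5 = 6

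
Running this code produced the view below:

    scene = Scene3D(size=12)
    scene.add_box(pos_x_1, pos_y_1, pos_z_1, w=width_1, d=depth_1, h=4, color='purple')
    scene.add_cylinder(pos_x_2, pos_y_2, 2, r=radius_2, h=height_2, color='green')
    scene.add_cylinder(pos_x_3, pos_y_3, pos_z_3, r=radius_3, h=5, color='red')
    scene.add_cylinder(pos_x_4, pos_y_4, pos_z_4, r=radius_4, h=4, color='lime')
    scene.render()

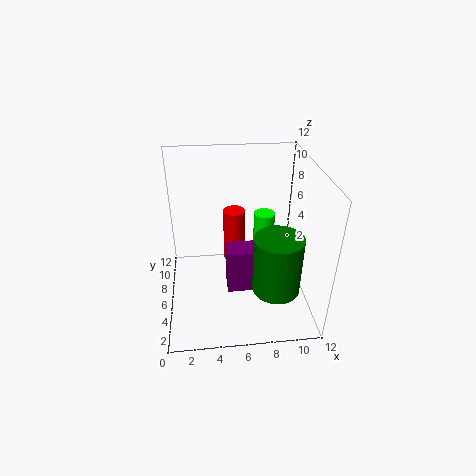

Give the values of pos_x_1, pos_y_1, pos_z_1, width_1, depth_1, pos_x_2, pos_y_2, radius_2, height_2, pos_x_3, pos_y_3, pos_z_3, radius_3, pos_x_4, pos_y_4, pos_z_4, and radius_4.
pos_x_1 = 5; pos_y_1 = 5; pos_z_1 = 1; width_1 = 3; depth_1 = 2; pos_x_2 = 9; pos_y_2 = 4; radius_2 = 2; height_2 = 5; pos_x_3 = 6; pos_y_3 = 9; pos_z_3 = 2; radius_3 = 1; pos_x_4 = 9; pos_y_4 = 10; pos_z_4 = 2; radius_4 = 1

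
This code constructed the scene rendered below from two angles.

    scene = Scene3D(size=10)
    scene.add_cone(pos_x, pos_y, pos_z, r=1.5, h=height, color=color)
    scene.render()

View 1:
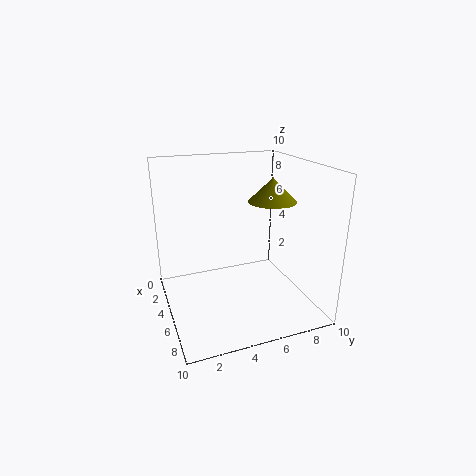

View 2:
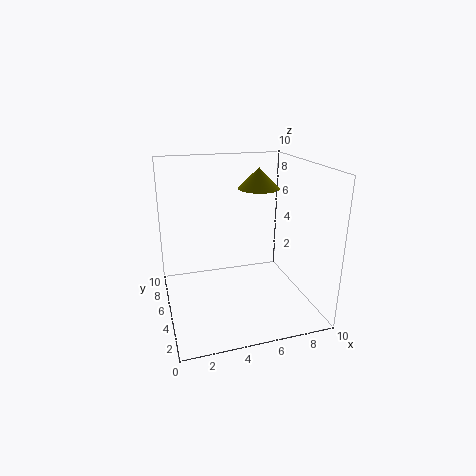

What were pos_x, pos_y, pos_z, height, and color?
pos_x = 7, pos_y = 6.5, pos_z = 8, height = 1.5, color = 'olive'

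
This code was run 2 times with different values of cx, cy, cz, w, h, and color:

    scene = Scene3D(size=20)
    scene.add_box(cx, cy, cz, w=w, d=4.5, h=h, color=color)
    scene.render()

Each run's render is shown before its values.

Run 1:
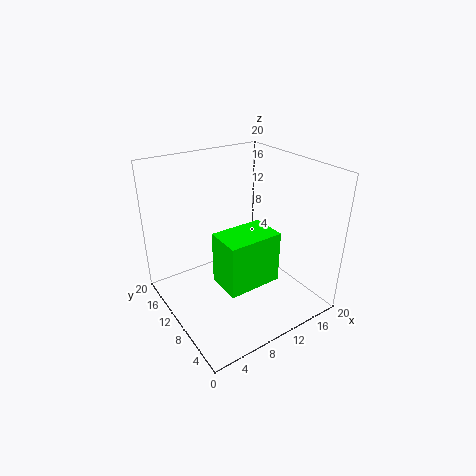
cx = 4.25
cy = 2.5
cz = 7.25
w = 6.75
h = 6.5
color = 'lime'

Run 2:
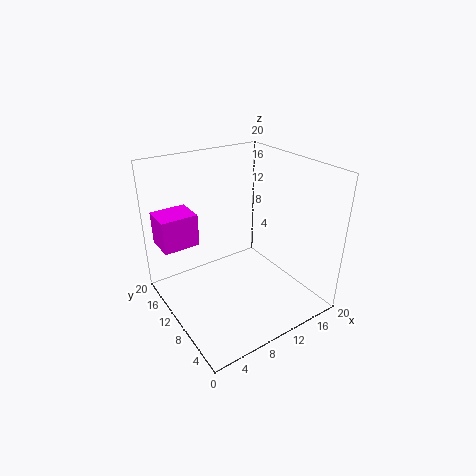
cx = 1
cy = 14.5
cz = 8
w = 5.25
h = 4.75
color = 'magenta'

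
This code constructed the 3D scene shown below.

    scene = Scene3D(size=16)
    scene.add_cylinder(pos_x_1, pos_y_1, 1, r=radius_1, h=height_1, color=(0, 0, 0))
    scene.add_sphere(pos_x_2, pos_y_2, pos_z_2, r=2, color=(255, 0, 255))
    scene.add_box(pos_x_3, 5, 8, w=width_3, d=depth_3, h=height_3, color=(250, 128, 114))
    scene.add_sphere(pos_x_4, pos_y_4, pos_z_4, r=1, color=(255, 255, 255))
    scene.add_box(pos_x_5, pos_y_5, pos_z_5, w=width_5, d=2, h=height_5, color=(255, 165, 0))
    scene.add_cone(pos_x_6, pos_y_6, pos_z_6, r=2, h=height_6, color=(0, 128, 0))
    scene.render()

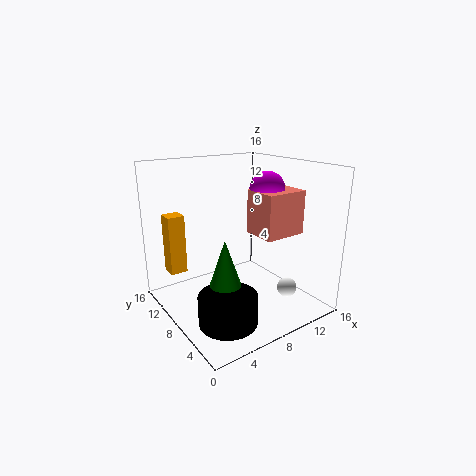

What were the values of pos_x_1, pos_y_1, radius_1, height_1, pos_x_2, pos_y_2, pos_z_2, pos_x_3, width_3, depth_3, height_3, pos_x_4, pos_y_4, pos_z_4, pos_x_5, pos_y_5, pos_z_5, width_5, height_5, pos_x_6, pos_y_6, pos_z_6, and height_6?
pos_x_1 = 4
pos_y_1 = 4
radius_1 = 3
height_1 = 3
pos_x_2 = 12
pos_y_2 = 8
pos_z_2 = 13
pos_x_3 = 10
width_3 = 5
depth_3 = 4
height_3 = 5
pos_x_4 = 10
pos_y_4 = 2
pos_z_4 = 4
pos_x_5 = 2
pos_y_5 = 13
pos_z_5 = 3
width_5 = 2
height_5 = 7
pos_x_6 = 5
pos_y_6 = 6
pos_z_6 = 3
height_6 = 6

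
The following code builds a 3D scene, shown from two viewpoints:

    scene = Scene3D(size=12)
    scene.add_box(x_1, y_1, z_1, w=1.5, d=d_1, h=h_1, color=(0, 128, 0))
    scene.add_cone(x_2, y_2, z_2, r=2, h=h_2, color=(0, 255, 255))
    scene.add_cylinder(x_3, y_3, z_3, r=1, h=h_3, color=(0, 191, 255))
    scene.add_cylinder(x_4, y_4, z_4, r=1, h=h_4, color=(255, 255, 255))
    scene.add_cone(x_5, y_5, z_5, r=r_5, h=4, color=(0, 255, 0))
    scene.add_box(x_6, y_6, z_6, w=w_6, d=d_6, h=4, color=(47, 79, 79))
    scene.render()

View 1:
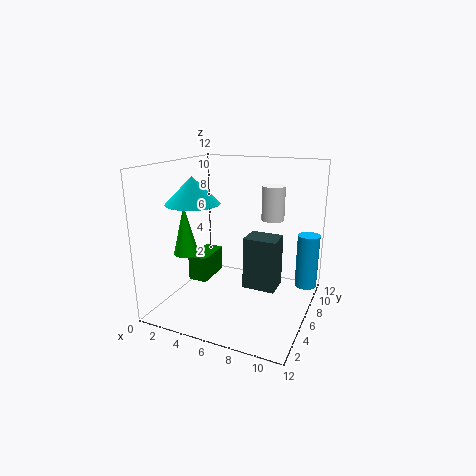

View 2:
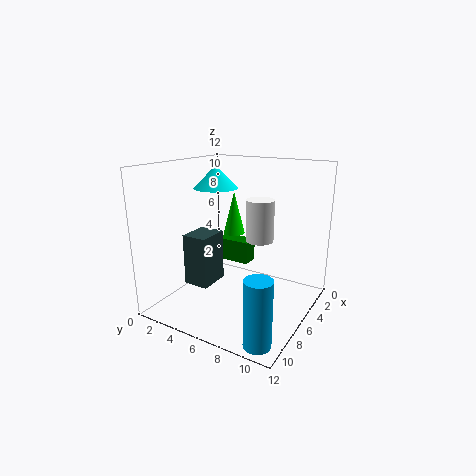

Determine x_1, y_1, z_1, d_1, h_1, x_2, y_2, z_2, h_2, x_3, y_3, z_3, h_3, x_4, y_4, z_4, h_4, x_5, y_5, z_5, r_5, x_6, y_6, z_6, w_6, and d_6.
x_1 = 3
y_1 = 3
z_1 = 3
d_1 = 3
h_1 = 2
x_2 = 4
y_2 = 2.5
z_2 = 9.5
h_2 = 2
x_3 = 11
y_3 = 10.5
z_3 = 0.5
h_3 = 5
x_4 = 8
y_4 = 9
z_4 = 7
h_4 = 3
x_5 = 2.5
y_5 = 3.5
z_5 = 5
r_5 = 1
x_6 = 7.5
y_6 = 3.5
z_6 = 3
w_6 = 2.5
d_6 = 2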